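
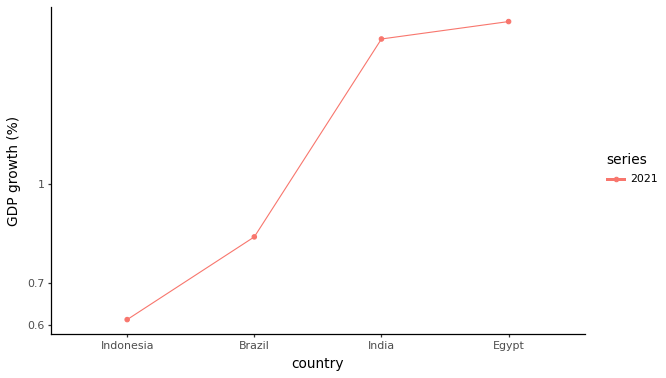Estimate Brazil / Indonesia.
Brazil ≈ 0.8, Indonesia ≈ 0.6; 0.8/0.6 ≈ 1.33.

≈ 1.33×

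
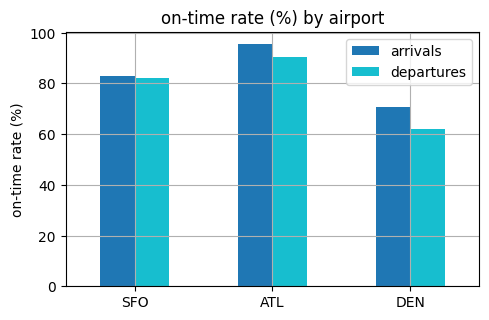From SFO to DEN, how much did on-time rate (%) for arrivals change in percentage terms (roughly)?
≈ -12.5%

SFO ≈ 80, DEN ≈ 70; (70 − 80) / 80 ≈ -12.5%.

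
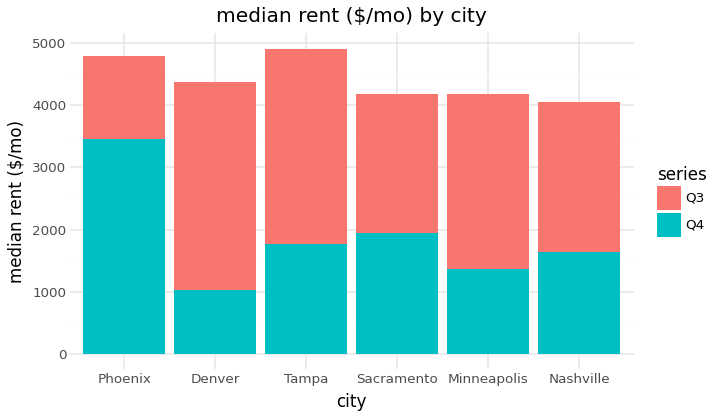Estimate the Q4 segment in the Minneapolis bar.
Q4 top ≈ 1500, bottom ≈ 0; segment ≈ 1500.

≈ 1500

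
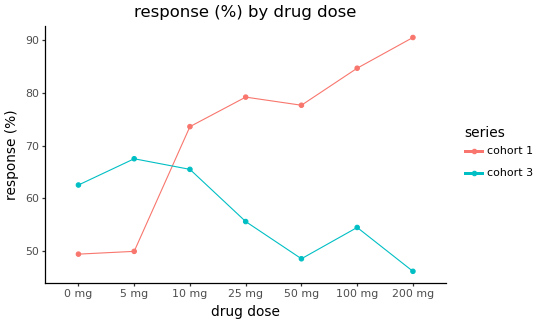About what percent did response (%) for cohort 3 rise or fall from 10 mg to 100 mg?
10 mg ≈ 65, 100 mg ≈ 55; (55 − 65) / 65 ≈ -15.4%.

≈ -15.4%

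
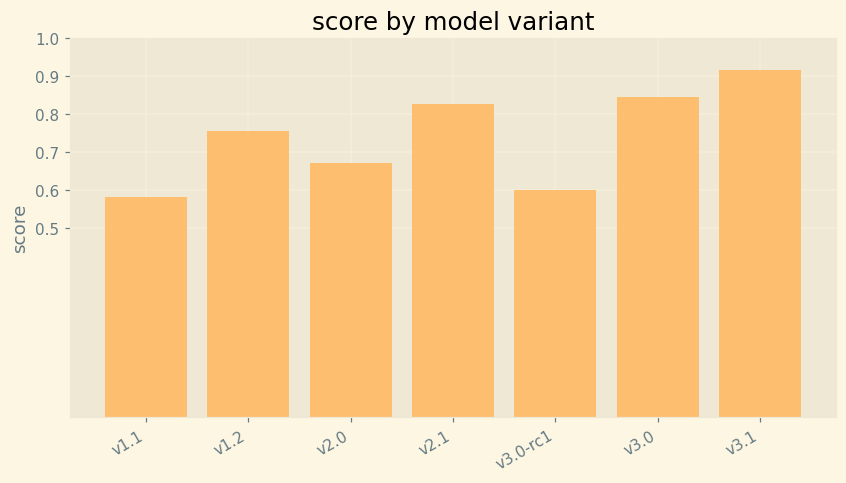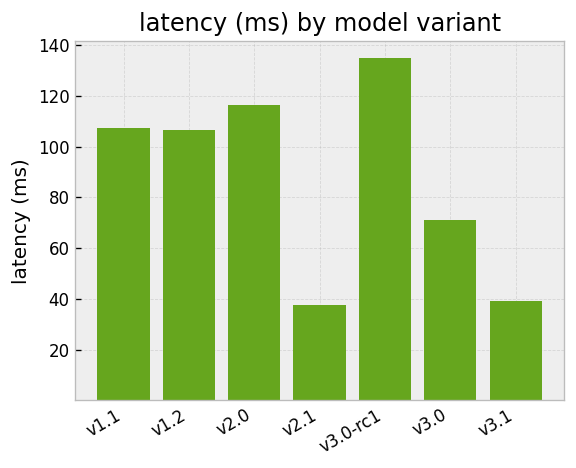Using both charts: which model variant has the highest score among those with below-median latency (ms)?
v3.1

Chart 2 median latency (ms) ≈ 100; below-median model variants: v2.1, v3.0, v3.1. Among those, v3.1 has the highest score (≈ 0.9).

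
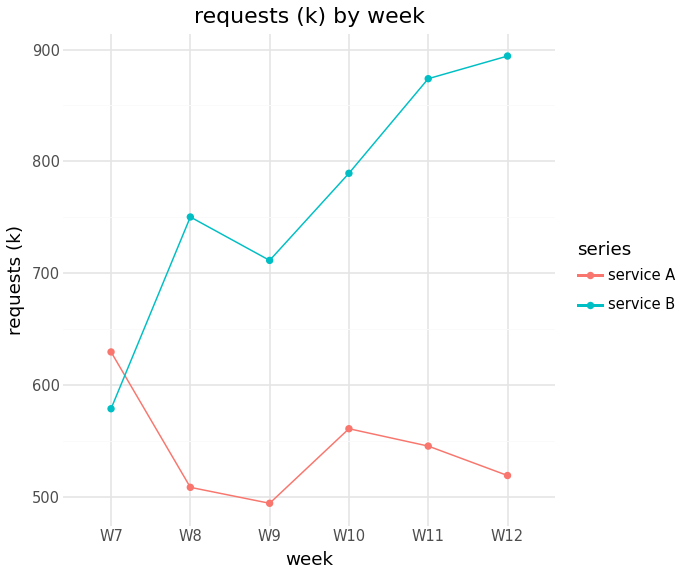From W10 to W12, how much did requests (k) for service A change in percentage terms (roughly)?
≈ -9.1%

W10 ≈ 550, W12 ≈ 500; (500 − 550) / 550 ≈ -9.1%.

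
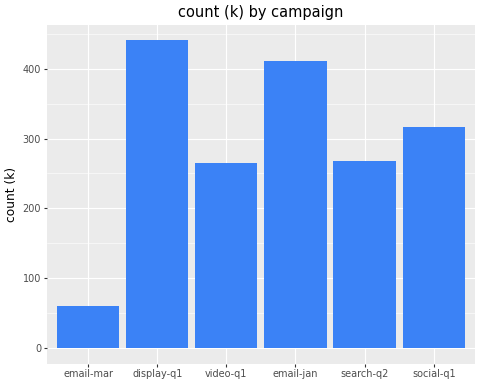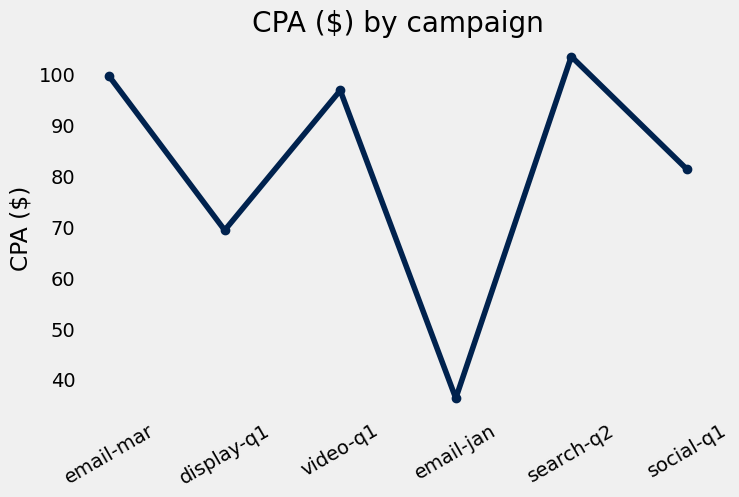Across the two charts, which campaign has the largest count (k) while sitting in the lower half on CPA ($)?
display-q1

Chart 2 median CPA ($) ≈ 90; below-median campaigns: display-q1, email-jan, social-q1. Among those, display-q1 has the highest count (k) (≈ 450).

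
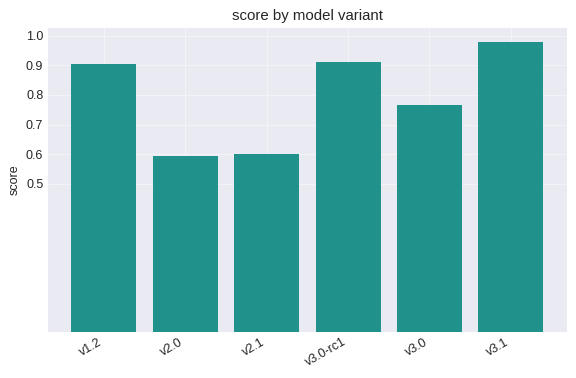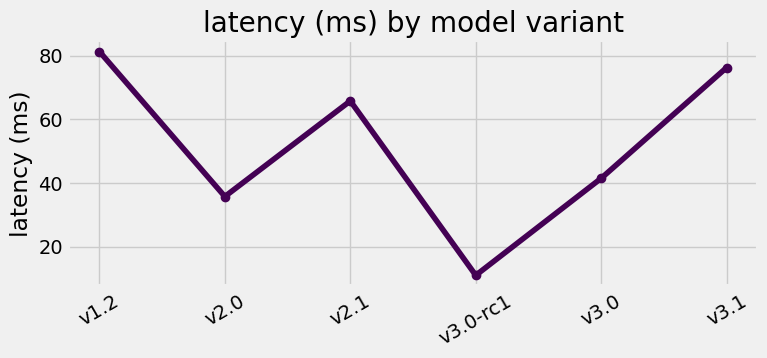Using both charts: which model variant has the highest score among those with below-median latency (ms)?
v3.0-rc1

Chart 2 median latency (ms) ≈ 50; below-median model variants: v2.0, v3.0-rc1, v3.0. Among those, v3.0-rc1 has the highest score (≈ 0.9).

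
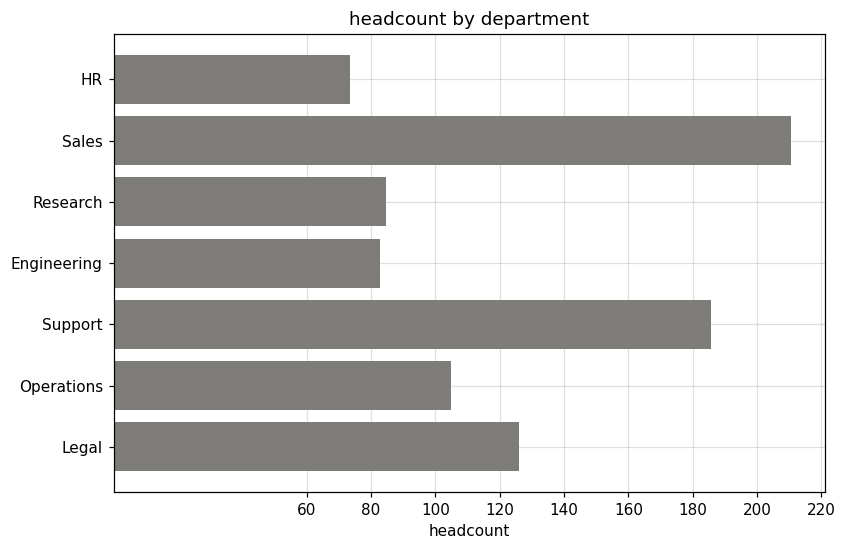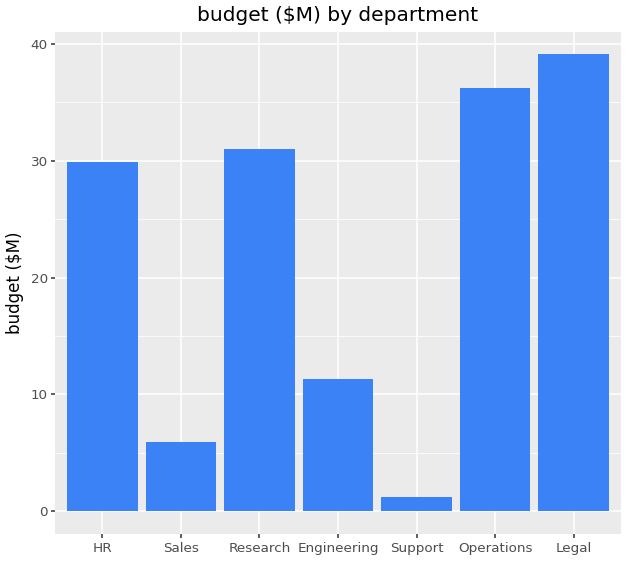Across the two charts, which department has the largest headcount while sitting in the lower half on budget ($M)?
Sales

Chart 2 median budget ($M) ≈ 30; below-median departments: Sales, Engineering, Support. Among those, Sales has the highest headcount (≈ 220).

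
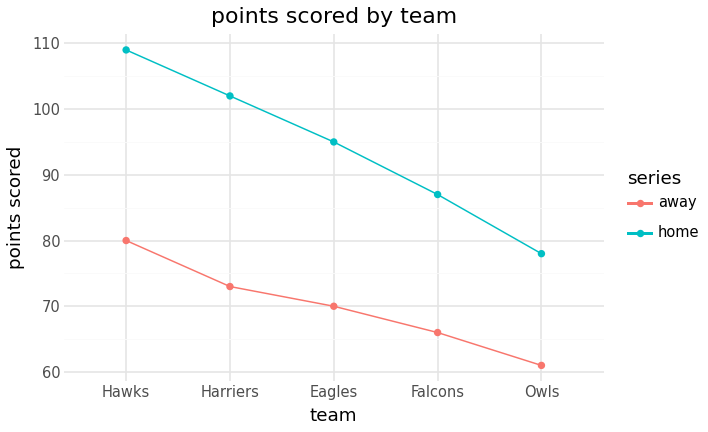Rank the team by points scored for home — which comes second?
Harriers

Top 3 for home: Hawks ≈ 110, Harriers ≈ 100, Eagles ≈ 95.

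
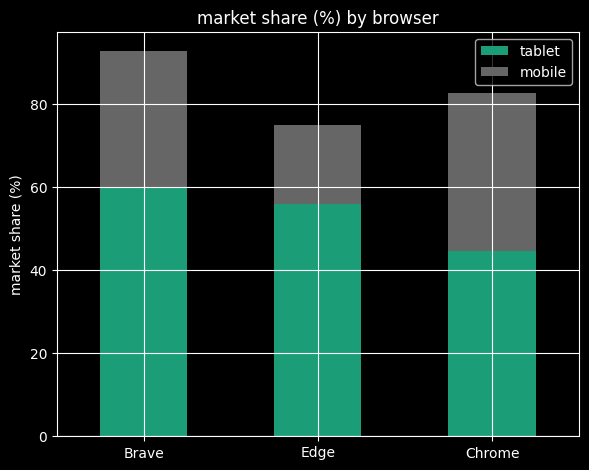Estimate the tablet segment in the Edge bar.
tablet top ≈ 60, bottom ≈ 0; segment ≈ 60.

≈ 60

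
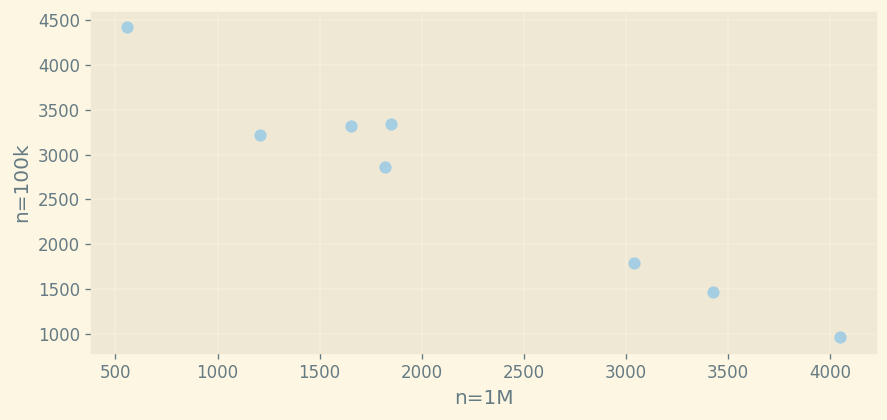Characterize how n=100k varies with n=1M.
negative, strong

Points are negatively correlated; strong (|r| ≈ 1.0).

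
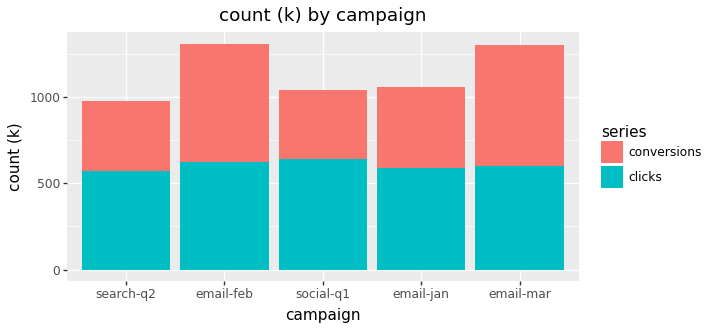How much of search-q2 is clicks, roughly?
≈ 600

clicks top ≈ 600, bottom ≈ 0; segment ≈ 600.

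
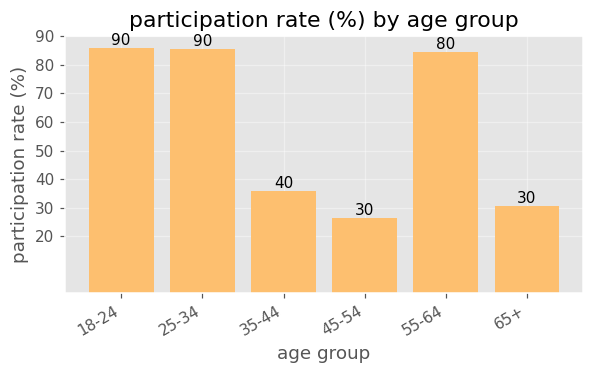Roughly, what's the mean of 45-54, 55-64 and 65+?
(30 + 80 + 30) / 3 ≈ 47.

≈ 47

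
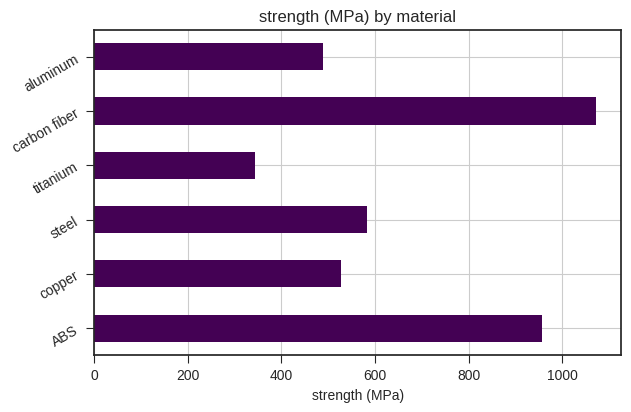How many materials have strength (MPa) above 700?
Above 700: ABS, carbon fiber.

2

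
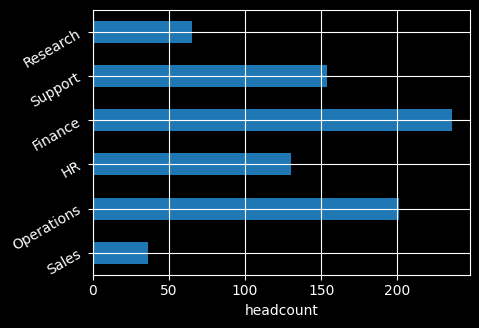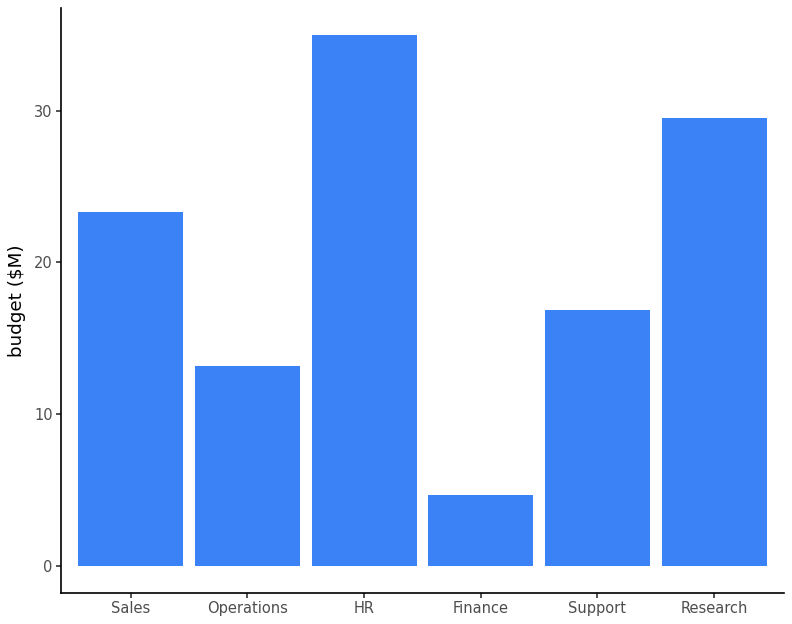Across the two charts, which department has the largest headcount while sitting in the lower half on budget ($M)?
Finance

Chart 2 median budget ($M) ≈ 20; below-median departments: Operations, Finance, Support. Among those, Finance has the highest headcount (≈ 225).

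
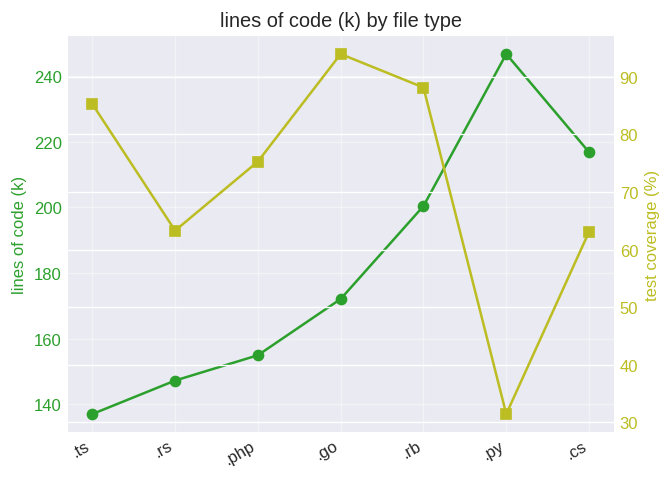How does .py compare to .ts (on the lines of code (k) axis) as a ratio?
≈ 1.79×

.py ≈ 250, .ts ≈ 140; 250/140 ≈ 1.79.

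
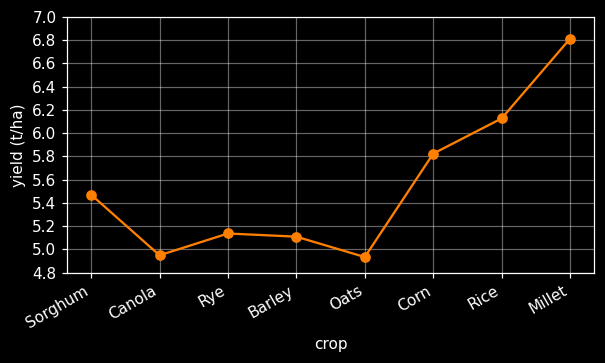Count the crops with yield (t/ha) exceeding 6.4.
Above 6.4: Millet.

1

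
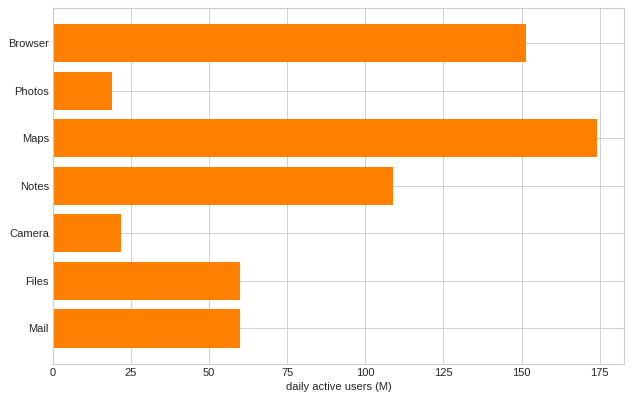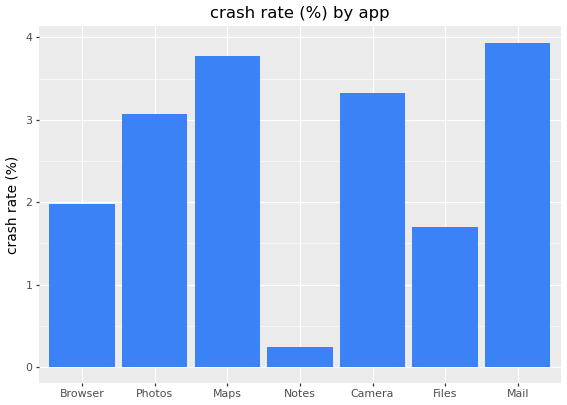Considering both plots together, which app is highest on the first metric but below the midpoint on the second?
Chart 2 median crash rate (%) ≈ 3; below-median apps: Browser, Notes, Files. Among those, Browser has the highest daily active users (M) (≈ 160).

Browser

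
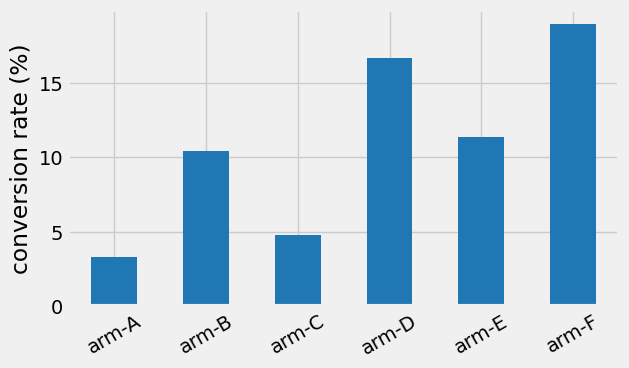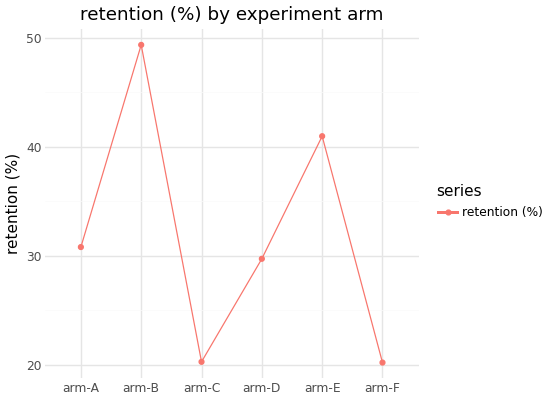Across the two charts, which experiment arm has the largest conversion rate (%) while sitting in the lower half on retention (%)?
Chart 2 median retention (%) ≈ 30; below-median experiment arms: arm-C, arm-D, arm-F. Among those, arm-F has the highest conversion rate (%) (≈ 18).

arm-F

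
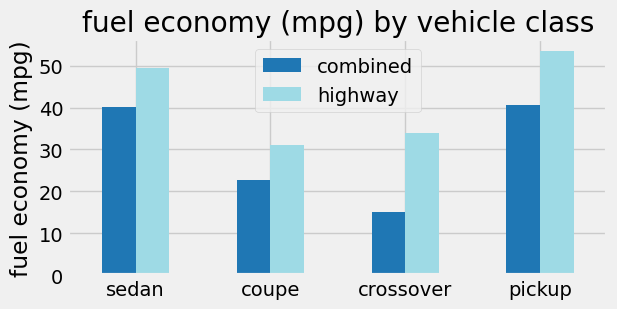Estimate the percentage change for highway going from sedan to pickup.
≈ +10%

sedan ≈ 50, pickup ≈ 55; (55 − 50) / 50 ≈ +10%.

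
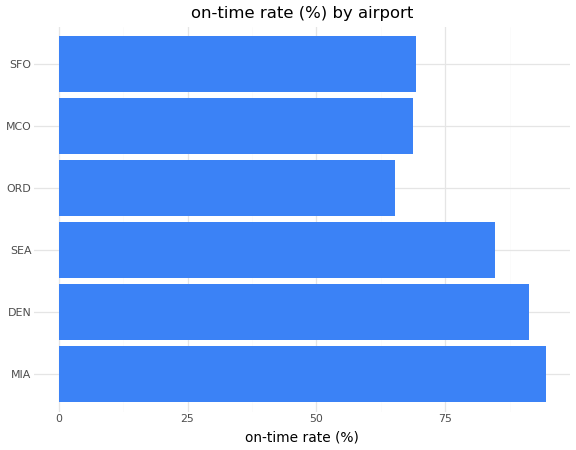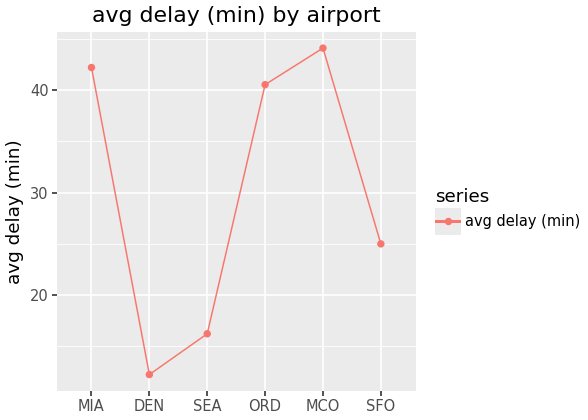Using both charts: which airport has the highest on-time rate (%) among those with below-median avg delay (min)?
DEN

Chart 2 median avg delay (min) ≈ 35; below-median airports: DEN, SEA, SFO. Among those, DEN has the highest on-time rate (%) (≈ 90).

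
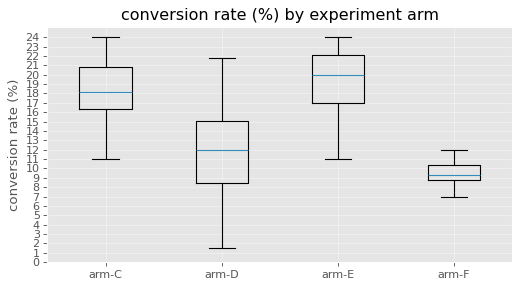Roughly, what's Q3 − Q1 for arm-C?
Q3 ≈ 21, Q1 ≈ 16; IQR ≈ 5.

≈ 5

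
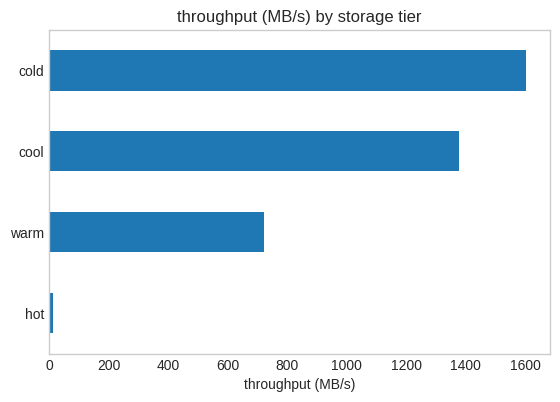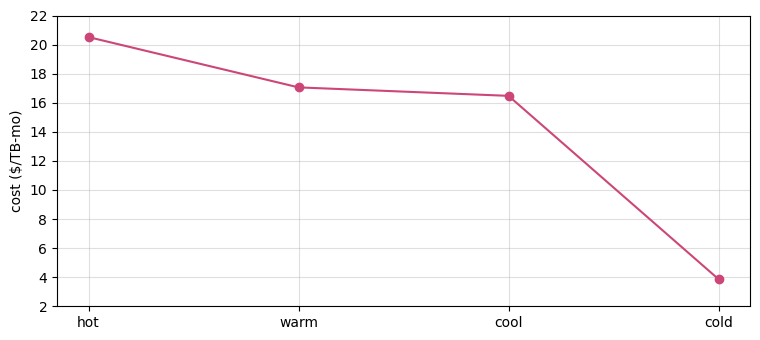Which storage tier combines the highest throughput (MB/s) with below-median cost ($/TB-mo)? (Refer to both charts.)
cold

Chart 2 median cost ($/TB-mo) ≈ 16; below-median storage tiers: cool, cold. Among those, cold has the highest throughput (MB/s) (≈ 1600).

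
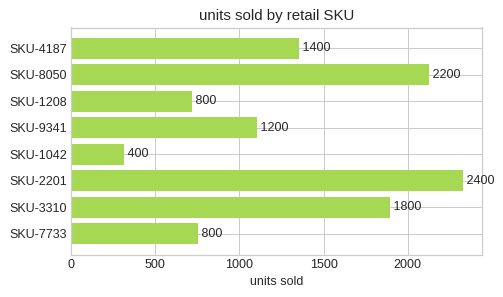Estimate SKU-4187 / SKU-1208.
SKU-4187 ≈ 1400, SKU-1208 ≈ 800; 1400/800 ≈ 1.75.

≈ 1.75×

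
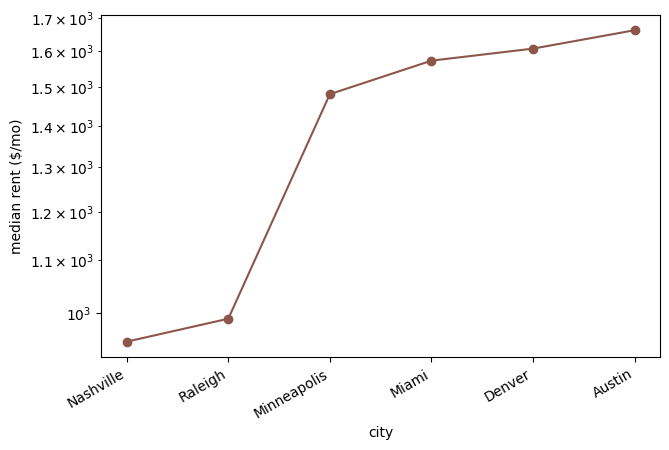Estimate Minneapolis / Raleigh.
≈ 1.5×

Minneapolis ≈ 1500, Raleigh ≈ 1000; 1500/1000 ≈ 1.5.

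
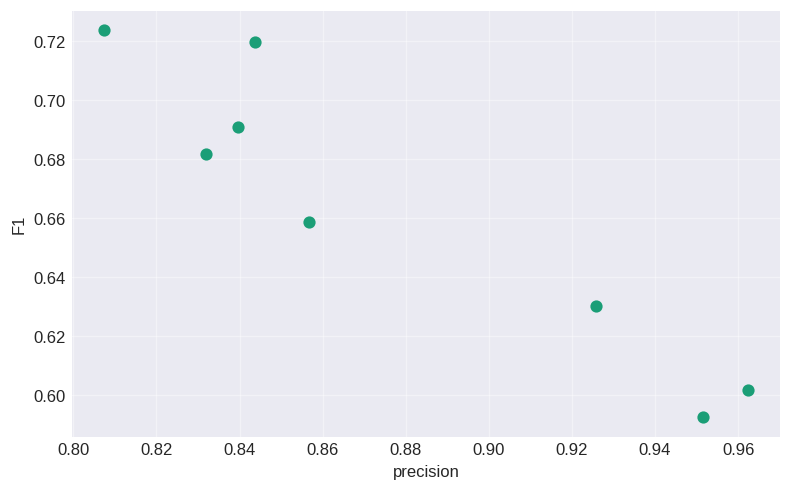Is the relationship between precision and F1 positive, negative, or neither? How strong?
Points are negatively correlated; strong (|r| ≈ 0.9).

negative, strong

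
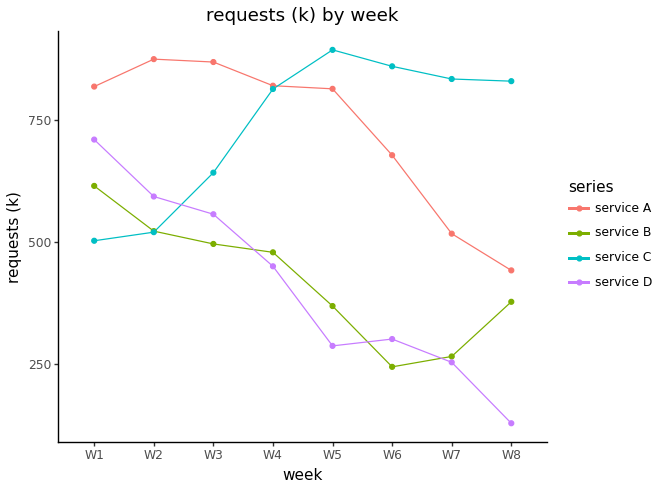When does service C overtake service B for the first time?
W2: service C ≈ 500 vs service B ≈ 500 (not yet); W3: service C ≈ 600 vs service B ≈ 500 (first crossover).

W3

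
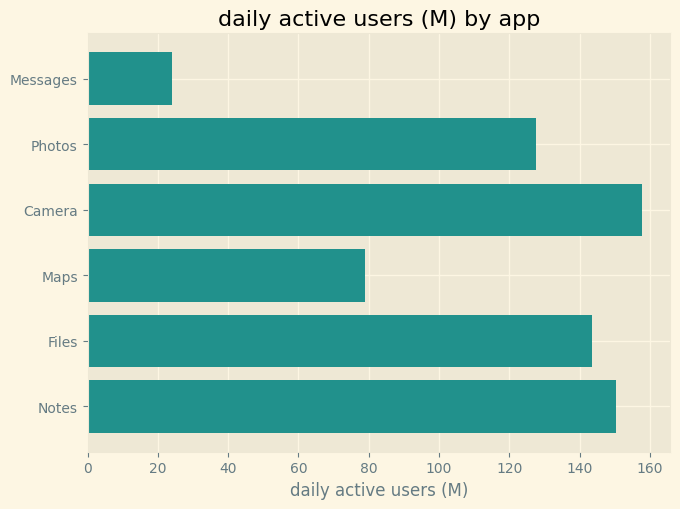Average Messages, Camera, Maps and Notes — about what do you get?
(20 + 160 + 80 + 160) / 4 ≈ 105.

≈ 105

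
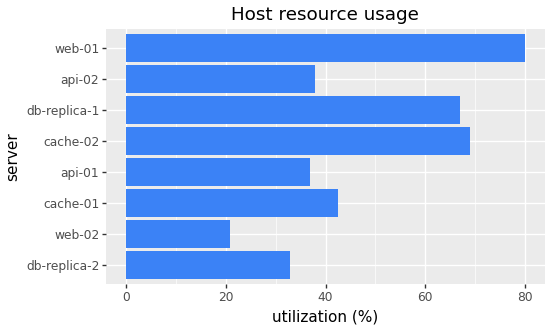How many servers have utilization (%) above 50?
Above 50: cache-02, db-replica-1, web-01.

3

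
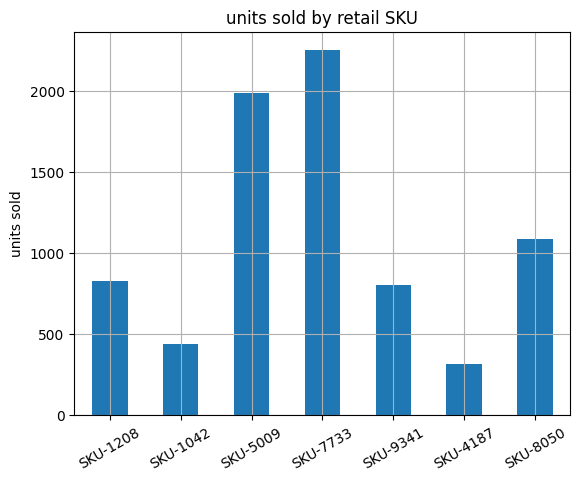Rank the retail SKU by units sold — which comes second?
SKU-5009

Top 3: SKU-7733 ≈ 2200, SKU-5009 ≈ 2000, SKU-8050 ≈ 1000.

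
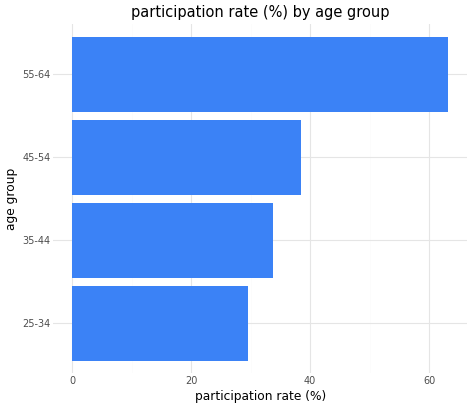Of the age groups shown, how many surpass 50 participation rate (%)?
1

Above 50: 55-64.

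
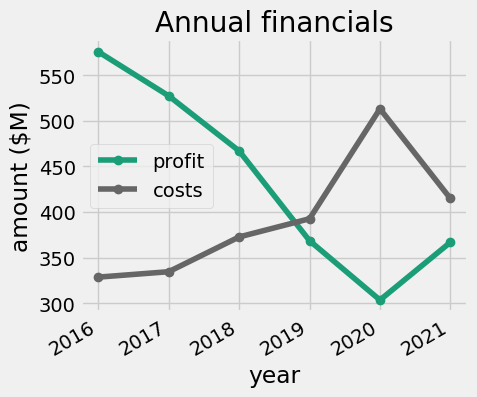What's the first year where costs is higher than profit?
2019

2018: costs ≈ 375 vs profit ≈ 475 (not yet); 2019: costs ≈ 400 vs profit ≈ 375 (first crossover).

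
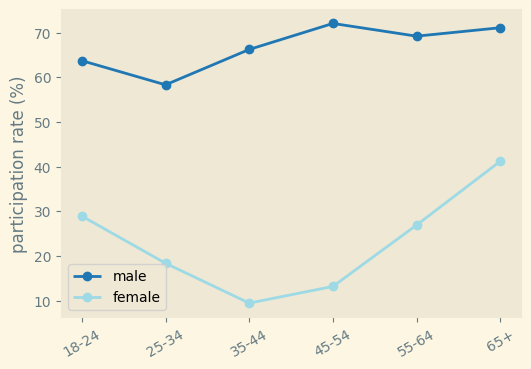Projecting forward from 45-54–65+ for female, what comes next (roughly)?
≈ 55

Last three: 10, 30, 40 → slope ≈ 15/step → next ≈ 55.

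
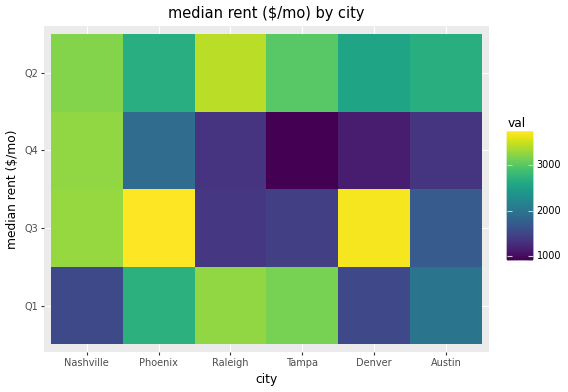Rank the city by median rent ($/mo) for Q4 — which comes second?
Phoenix

Top 3 for Q4: Nashville ≈ 3500, Phoenix ≈ 2000, Austin ≈ 1500.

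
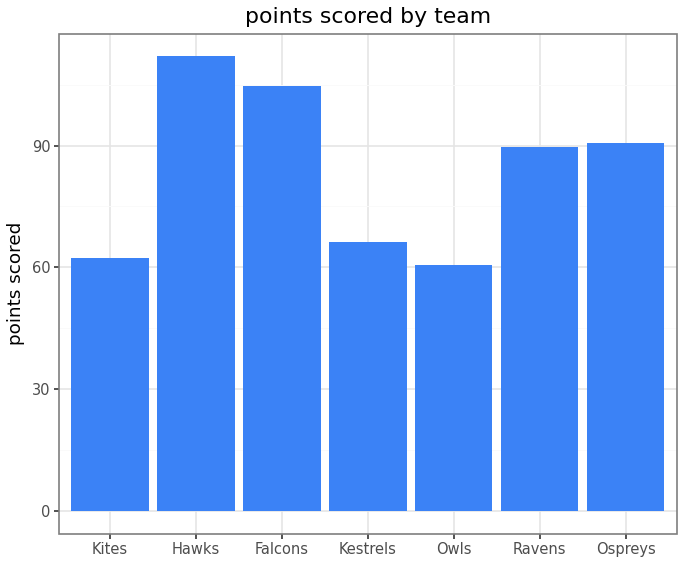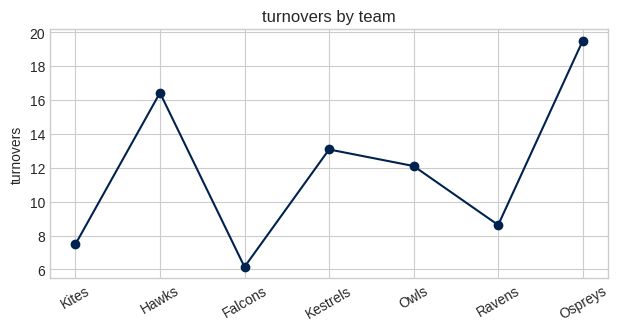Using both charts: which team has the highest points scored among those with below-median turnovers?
Falcons

Chart 2 median turnovers ≈ 12; below-median teams: Kites, Falcons, Ravens. Among those, Falcons has the highest points scored (≈ 100).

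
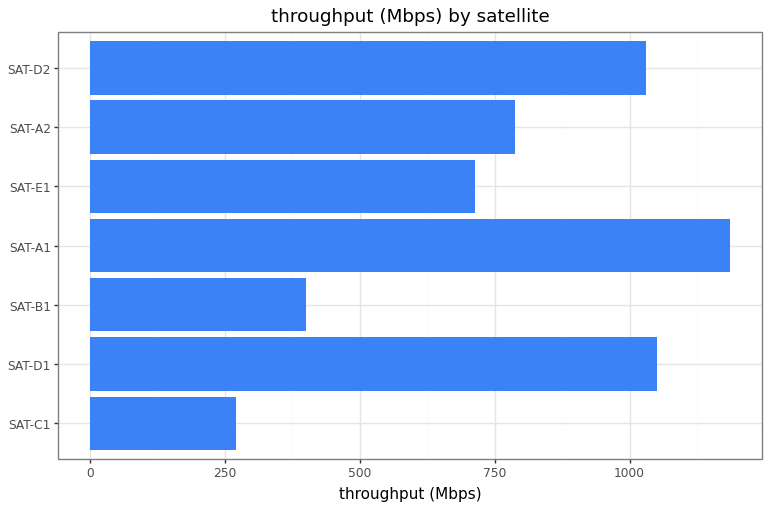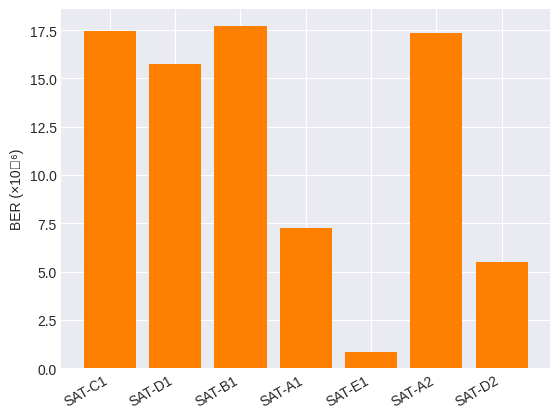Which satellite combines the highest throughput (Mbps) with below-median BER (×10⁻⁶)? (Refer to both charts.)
SAT-A1

Chart 2 median BER (×10⁻⁶) ≈ 16; below-median satellites: SAT-A1, SAT-E1, SAT-D2. Among those, SAT-A1 has the highest throughput (Mbps) (≈ 1200).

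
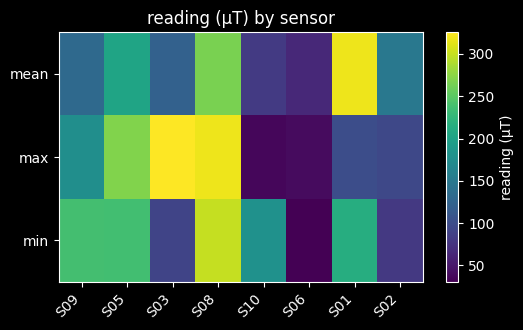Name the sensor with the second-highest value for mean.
S08

Top 3 for mean: S01 ≈ 325, S08 ≈ 275, S05 ≈ 200.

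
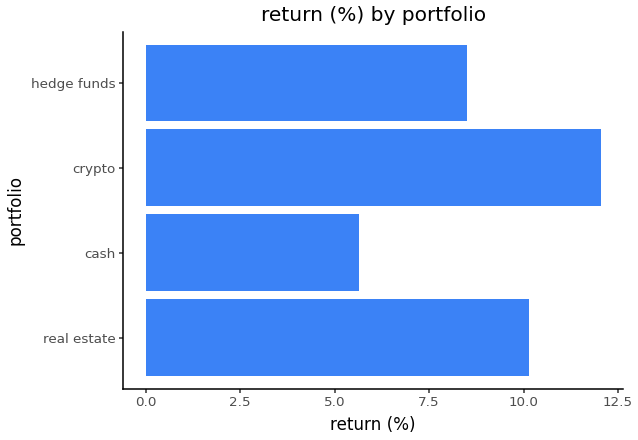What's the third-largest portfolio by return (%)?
hedge funds

Top 4: crypto ≈ 12, real estate ≈ 10, hedge funds ≈ 8, cash ≈ 6.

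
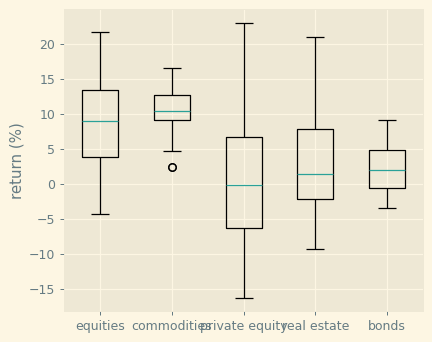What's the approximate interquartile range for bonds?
≈ 6

Q3 ≈ 5, Q1 ≈ -1; IQR ≈ 6.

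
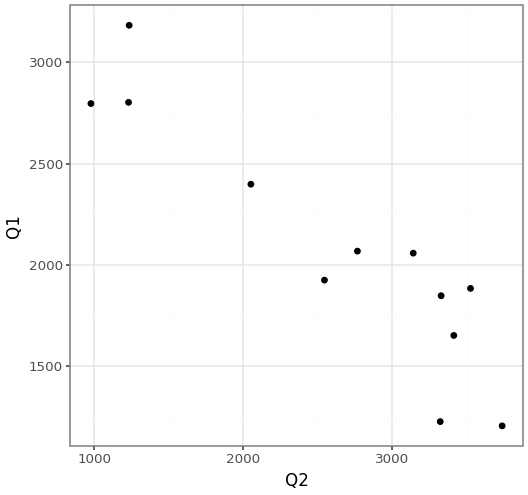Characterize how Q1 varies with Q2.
Points are negatively correlated; strong (|r| ≈ 0.9).

negative, strong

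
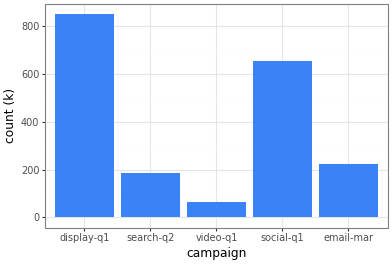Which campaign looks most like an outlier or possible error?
display-q1 ≈ 800; the rest sit between ≈ 100 and ≈ 700.

display-q1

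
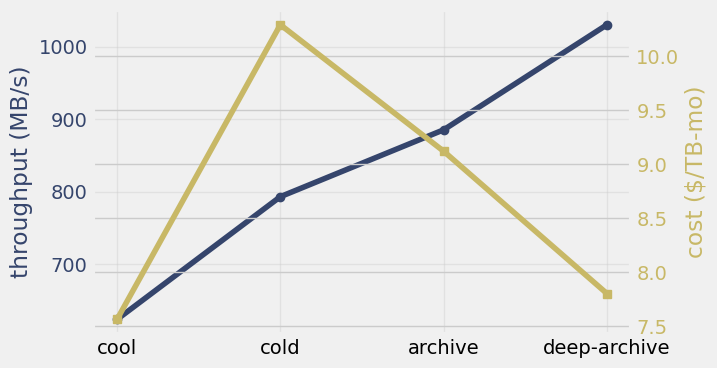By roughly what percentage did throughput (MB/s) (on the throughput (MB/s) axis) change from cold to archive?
≈ +12.5%

cold ≈ 800, archive ≈ 900; (900 − 800) / 800 ≈ +12.5%.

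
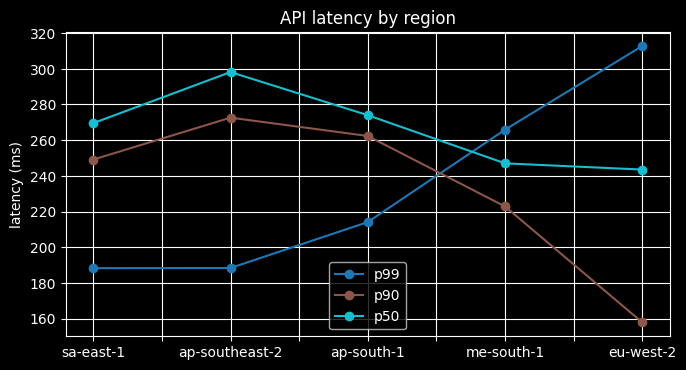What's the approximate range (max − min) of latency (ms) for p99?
Max eu-west-2 ≈ 320, min sa-east-1 ≈ 180; range ≈ 140.

≈ 140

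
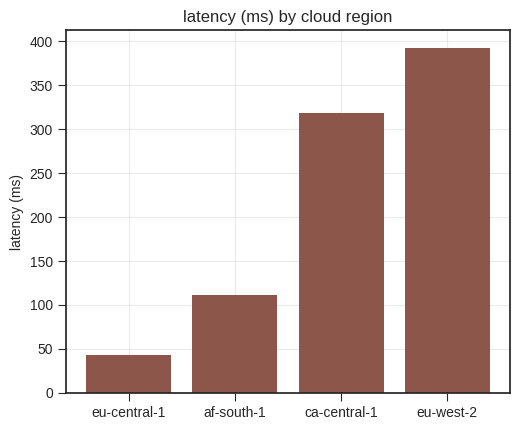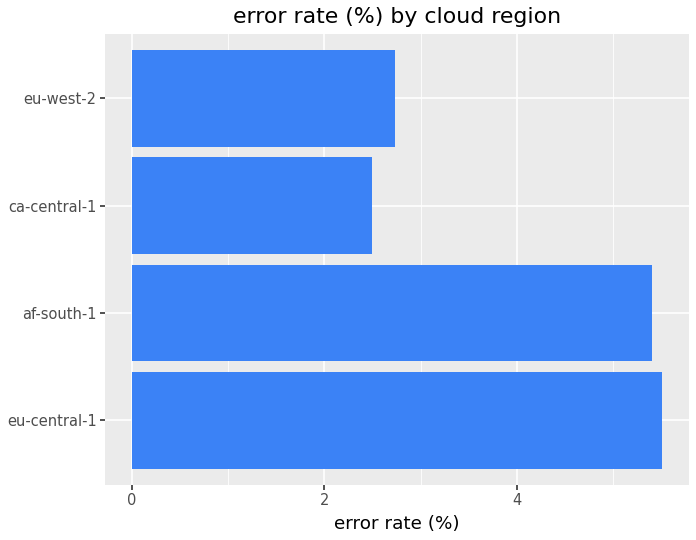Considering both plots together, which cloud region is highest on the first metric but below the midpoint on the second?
Chart 2 median error rate (%) ≈ 4; below-median cloud regions: ca-central-1, eu-west-2. Among those, eu-west-2 has the highest latency (ms) (≈ 400).

eu-west-2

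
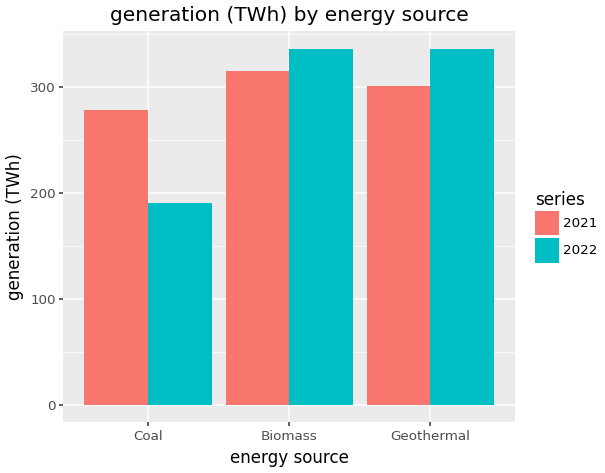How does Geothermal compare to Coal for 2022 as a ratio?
Geothermal ≈ 350, Coal ≈ 200; 350/200 ≈ 1.75.

≈ 1.75×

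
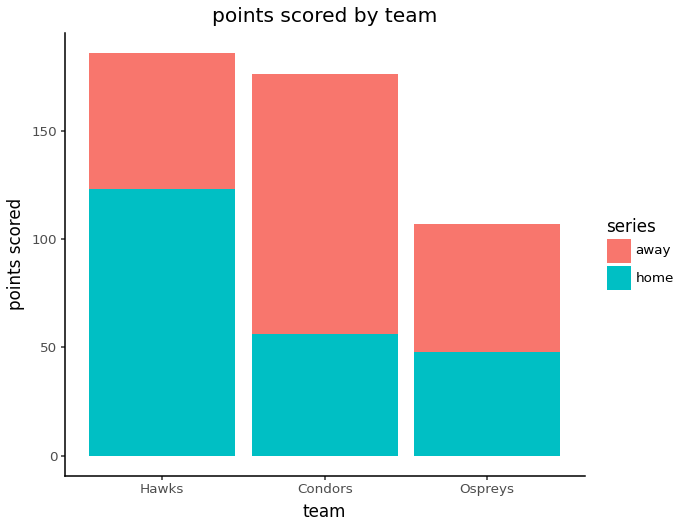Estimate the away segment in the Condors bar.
≈ 120

away top ≈ 180, bottom ≈ 60; segment ≈ 120.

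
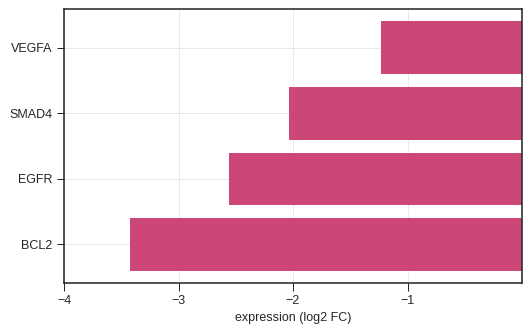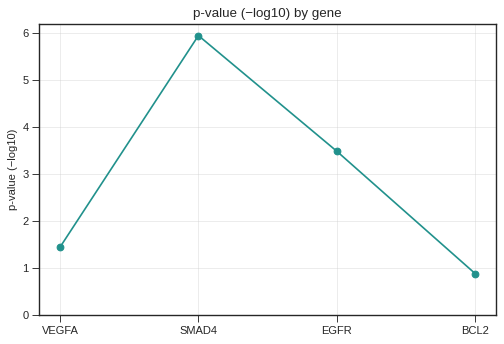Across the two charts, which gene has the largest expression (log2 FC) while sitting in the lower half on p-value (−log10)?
Chart 2 median p-value (−log10) ≈ 2; below-median genes: VEGFA, BCL2. Among those, VEGFA has the highest expression (log2 FC) (≈ -1).

VEGFA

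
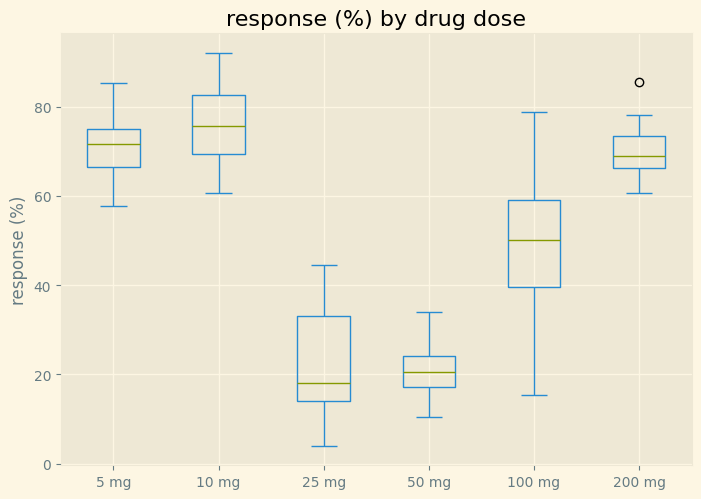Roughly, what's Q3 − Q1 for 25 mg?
≈ 20

Q3 ≈ 35, Q1 ≈ 15; IQR ≈ 20.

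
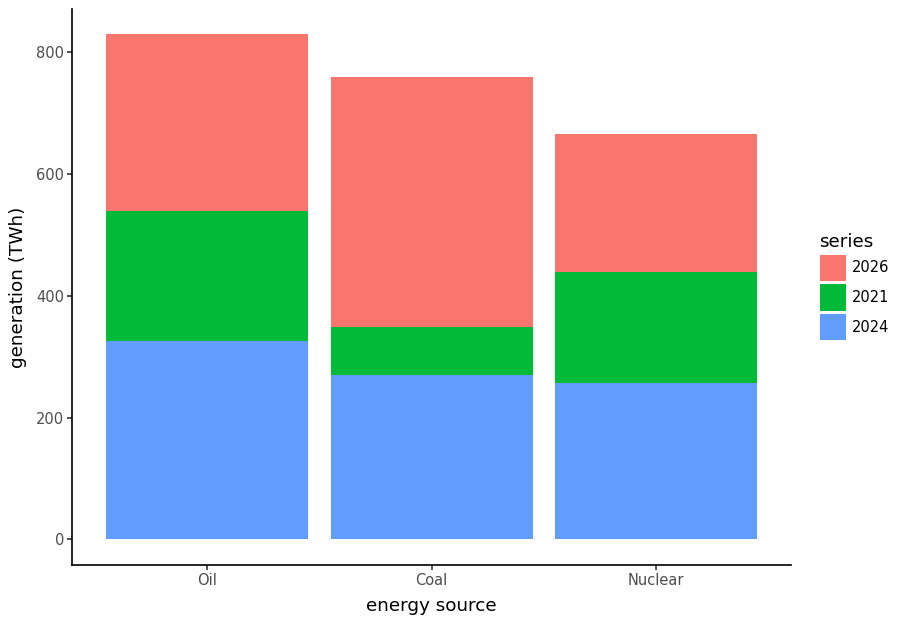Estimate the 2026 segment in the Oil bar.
≈ 300

2026 top ≈ 800, bottom ≈ 500; segment ≈ 300.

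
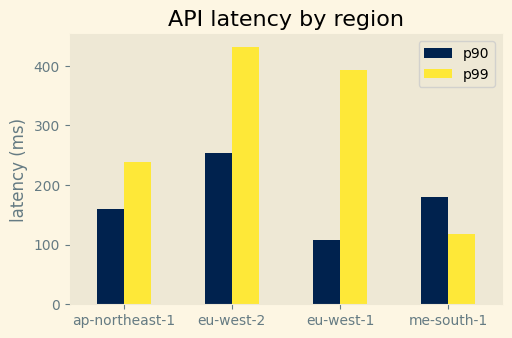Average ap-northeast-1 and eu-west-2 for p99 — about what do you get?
≈ 350

(250 + 450) / 2 ≈ 350.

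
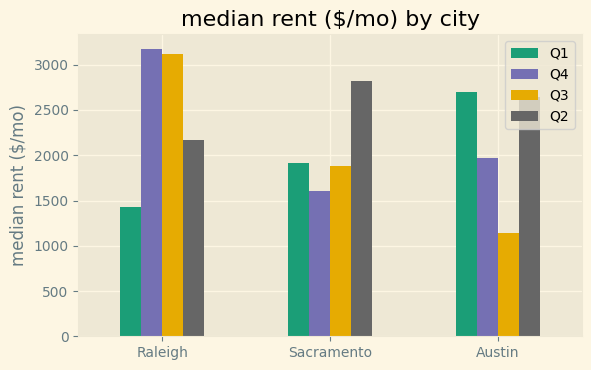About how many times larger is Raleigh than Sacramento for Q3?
≈ 1.5×

Raleigh ≈ 3000, Sacramento ≈ 2000; 3000/2000 ≈ 1.5.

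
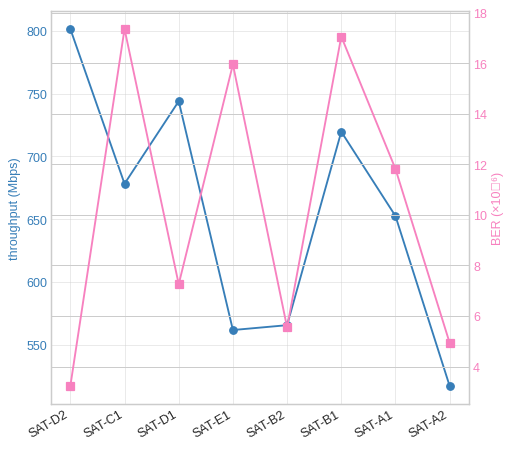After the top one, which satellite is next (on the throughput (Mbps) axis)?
SAT-D1

Top 3 (on the throughput (Mbps) axis): SAT-D2 ≈ 800, SAT-D1 ≈ 750, SAT-B1 ≈ 725.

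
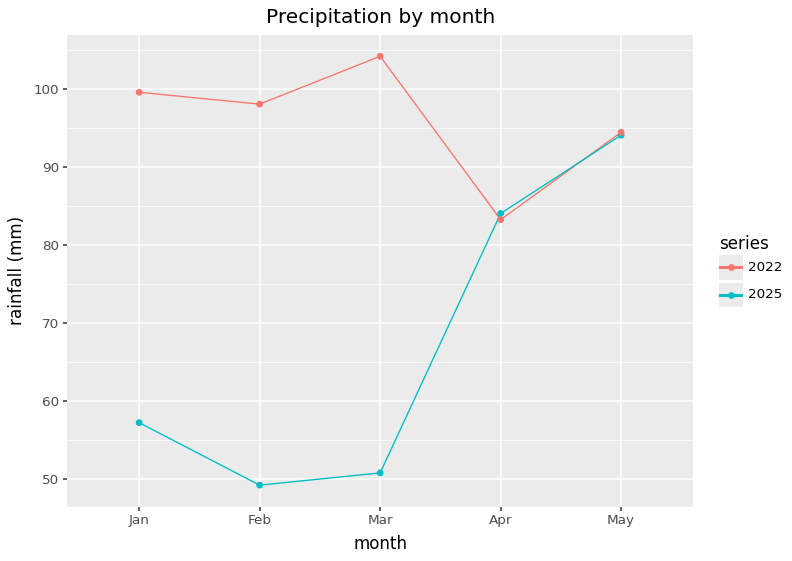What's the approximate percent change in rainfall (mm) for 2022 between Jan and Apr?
Jan ≈ 100, Apr ≈ 85; (85 − 100) / 100 ≈ -15%.

≈ -15%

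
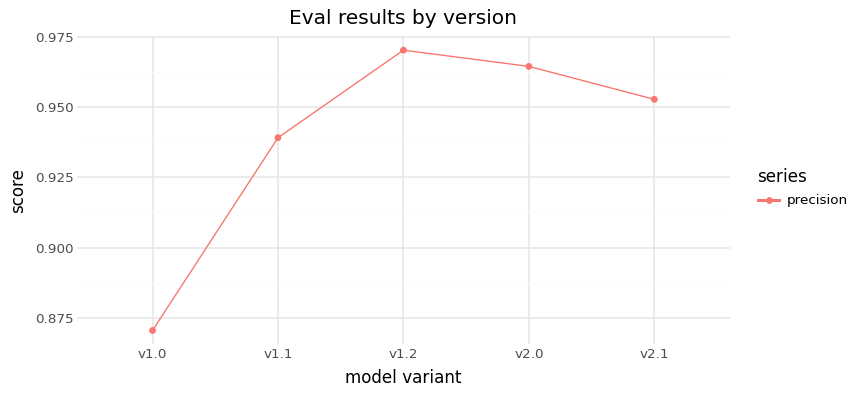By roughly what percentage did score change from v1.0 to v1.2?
v1.0 ≈ 0.87, v1.2 ≈ 0.97; (0.97 − 0.87) / 0.87 ≈ +11.5%.

≈ +11.5%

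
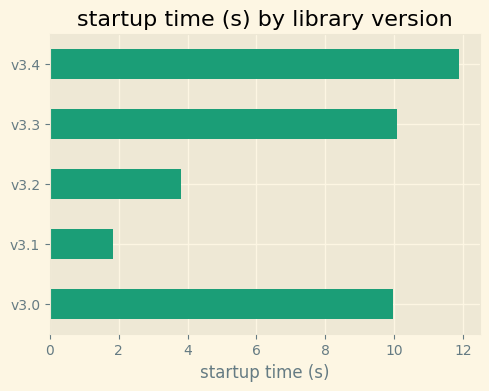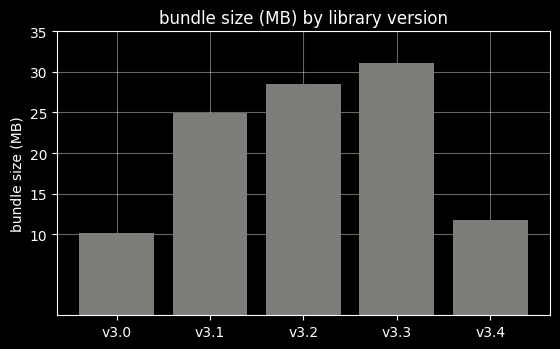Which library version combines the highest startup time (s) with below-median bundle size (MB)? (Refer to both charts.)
v3.4

Chart 2 median bundle size (MB) ≈ 25; below-median library versions: v3.0, v3.4. Among those, v3.4 has the highest startup time (s) (≈ 12).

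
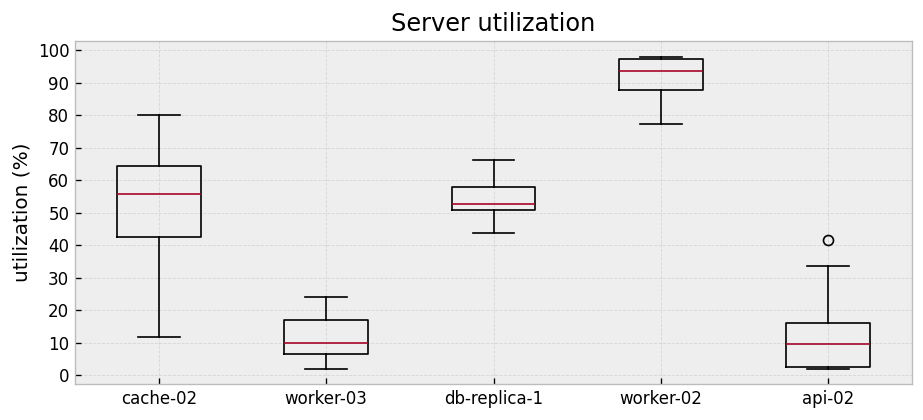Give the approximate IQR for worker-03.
Q3 ≈ 20, Q1 ≈ 10; IQR ≈ 10.

≈ 10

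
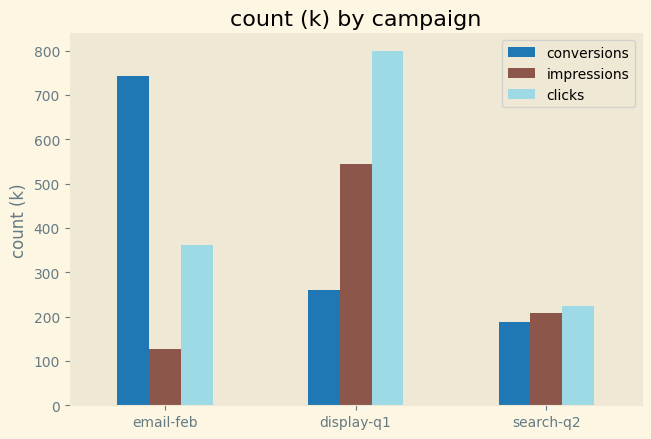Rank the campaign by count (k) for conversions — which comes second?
Top 3 for conversions: email-feb ≈ 700, display-q1 ≈ 300, search-q2 ≈ 200.

display-q1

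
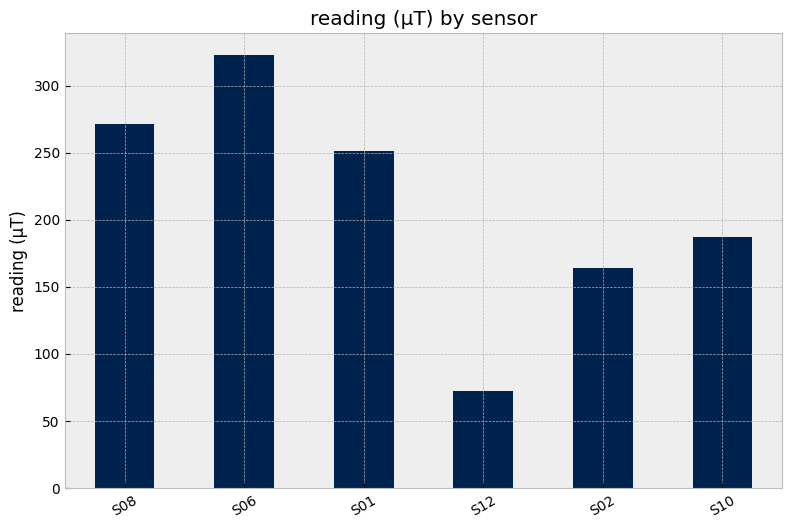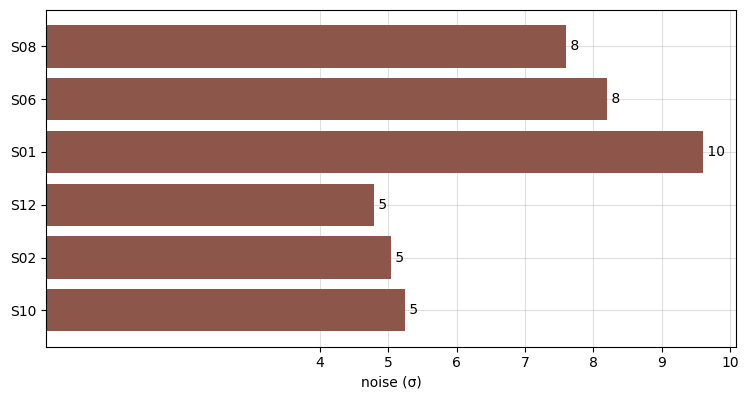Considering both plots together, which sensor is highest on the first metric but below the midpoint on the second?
S10

Chart 2 median noise (σ) ≈ 6; below-median sensors: S12, S02, S10. Among those, S10 has the highest reading (µT) (≈ 200).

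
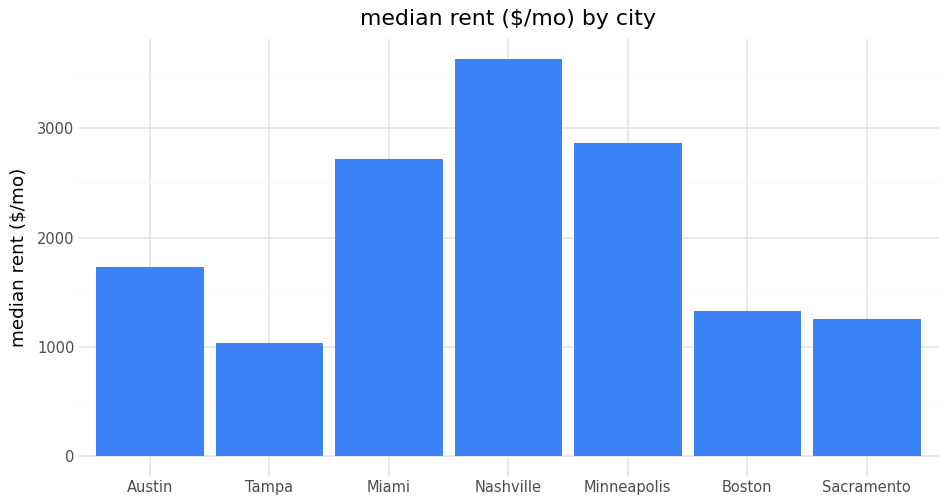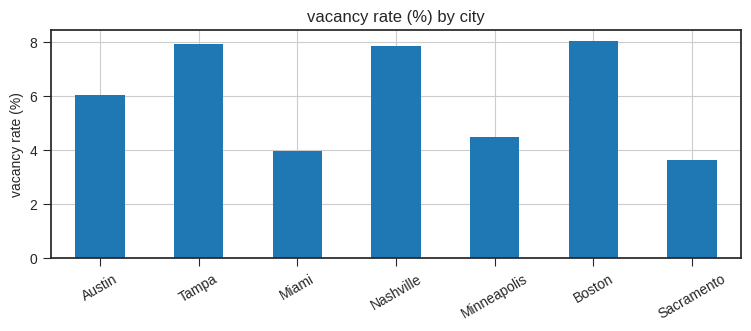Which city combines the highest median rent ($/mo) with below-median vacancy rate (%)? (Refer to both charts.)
Minneapolis

Chart 2 median vacancy rate (%) ≈ 6; below-median cities: Miami, Minneapolis, Sacramento. Among those, Minneapolis has the highest median rent ($/mo) (≈ 3000).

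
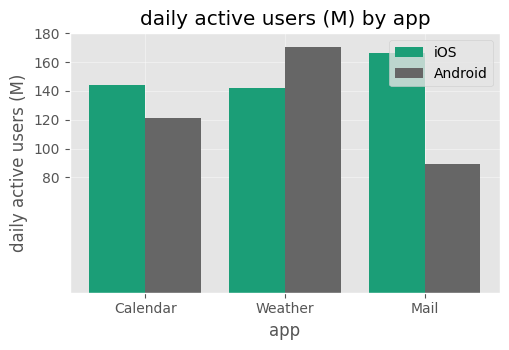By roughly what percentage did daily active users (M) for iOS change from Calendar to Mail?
Calendar ≈ 140, Mail ≈ 160; (160 − 140) / 140 ≈ +14.3%.

≈ +14.3%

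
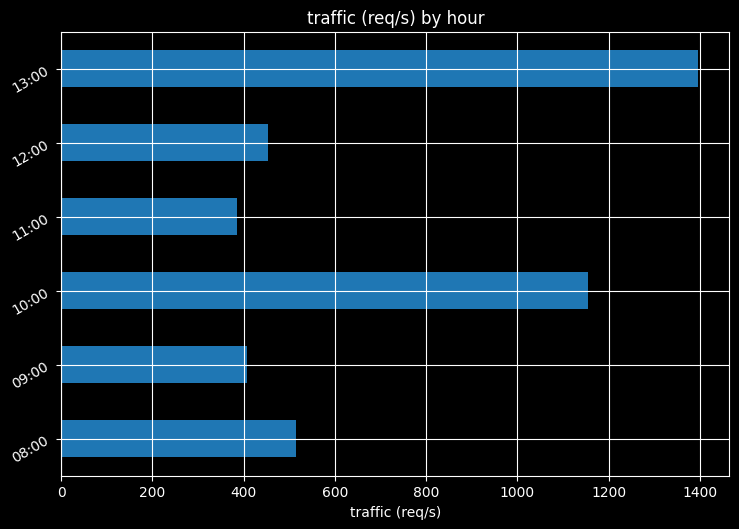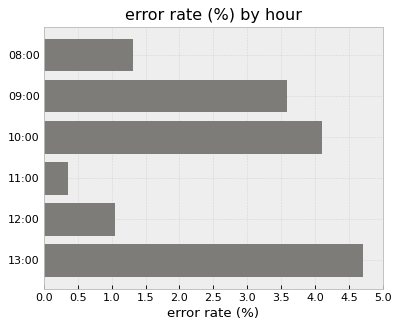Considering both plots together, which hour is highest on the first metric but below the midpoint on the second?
08:00

Chart 2 median error rate (%) ≈ 2.5; below-median hours: 08:00, 11:00, 12:00. Among those, 08:00 has the highest traffic (req/s) (≈ 600).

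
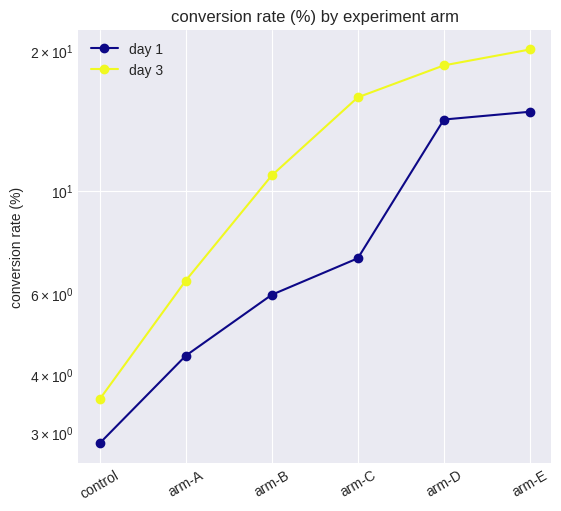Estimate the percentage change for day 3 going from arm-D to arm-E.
≈ +11.1%

arm-D ≈ 18, arm-E ≈ 20; (20 − 18) / 18 ≈ +11.1%.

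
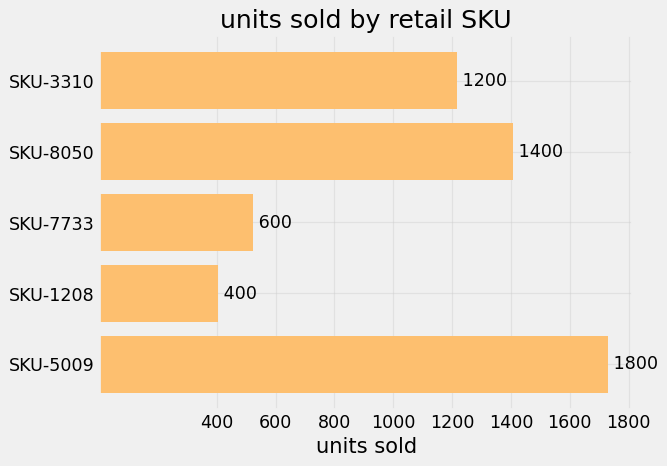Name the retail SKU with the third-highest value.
SKU-3310

Top 4: SKU-5009 ≈ 1800, SKU-8050 ≈ 1400, SKU-3310 ≈ 1200, SKU-7733 ≈ 600.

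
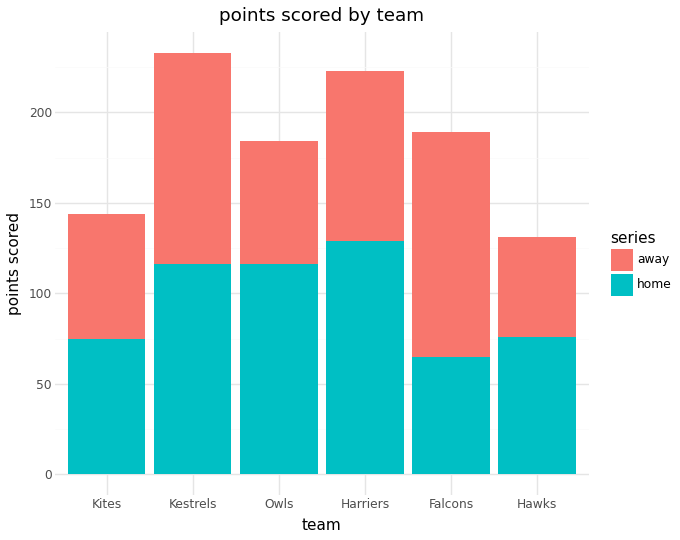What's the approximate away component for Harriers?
away top ≈ 220, bottom ≈ 120; segment ≈ 100.

≈ 100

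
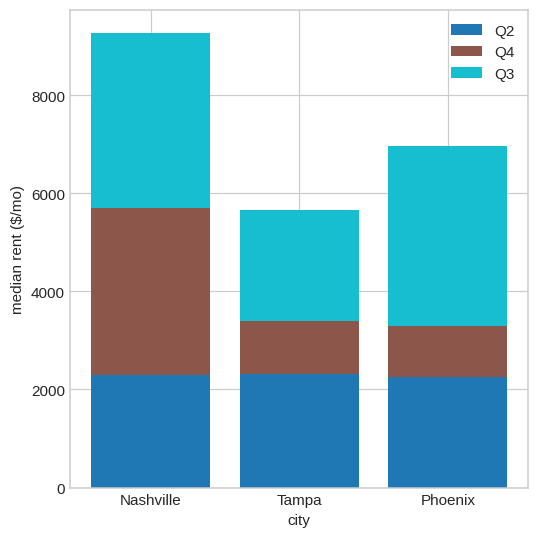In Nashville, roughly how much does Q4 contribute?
Q4 top ≈ 6000, bottom ≈ 2000; segment ≈ 4000.

≈ 4000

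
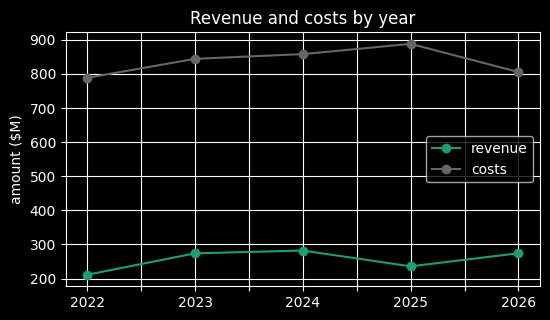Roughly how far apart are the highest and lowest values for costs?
≈ 100

Max 2025 ≈ 900, min 2022 ≈ 800; range ≈ 100.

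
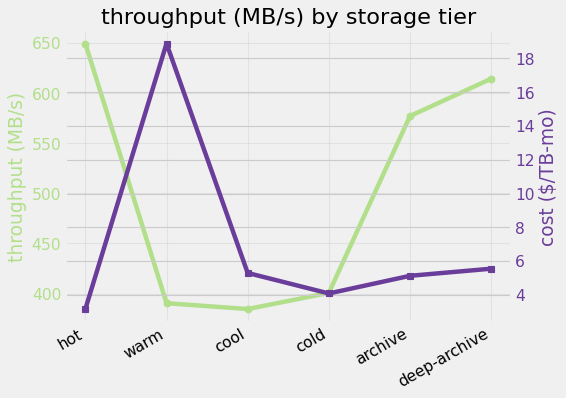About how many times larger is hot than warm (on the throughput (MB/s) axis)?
≈ 1.62×

hot ≈ 650, warm ≈ 400; 650/400 ≈ 1.62.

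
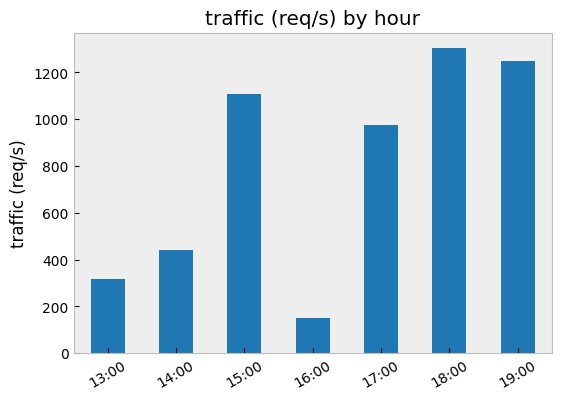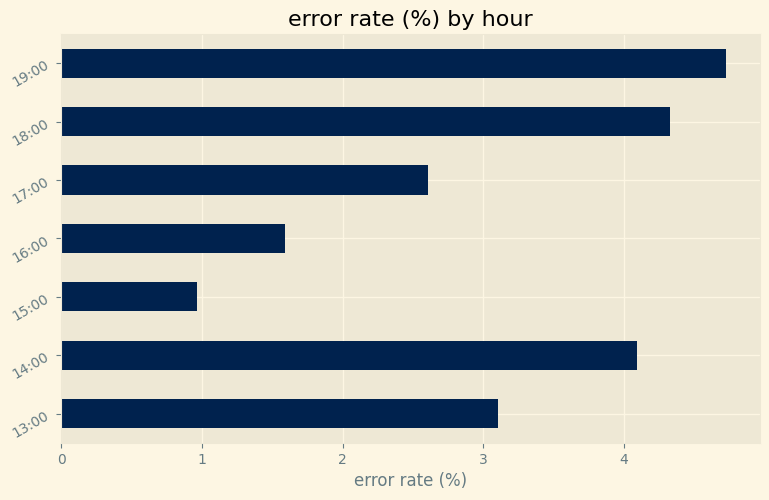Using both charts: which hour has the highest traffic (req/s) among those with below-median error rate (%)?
Chart 2 median error rate (%) ≈ 3; below-median hours: 15:00, 16:00, 17:00. Among those, 15:00 has the highest traffic (req/s) (≈ 1200).

15:00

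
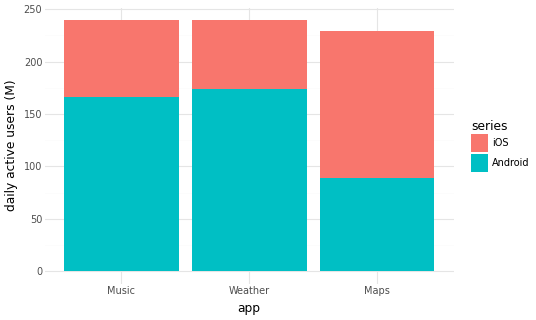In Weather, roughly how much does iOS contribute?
iOS top ≈ 240, bottom ≈ 180; segment ≈ 60.

≈ 60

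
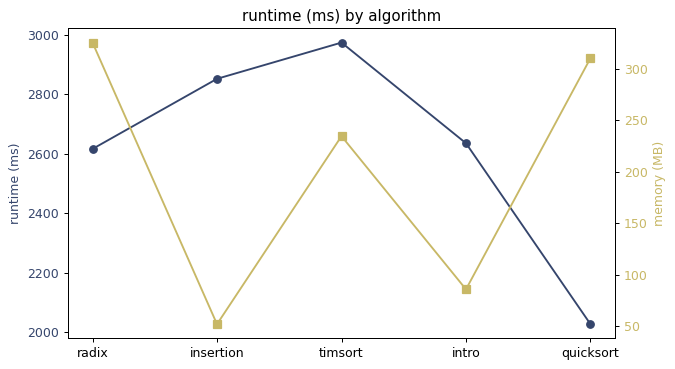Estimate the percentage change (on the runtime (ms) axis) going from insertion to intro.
insertion ≈ 2900, intro ≈ 2600; (2600 − 2900) / 2900 ≈ -10.3%.

≈ -10.3%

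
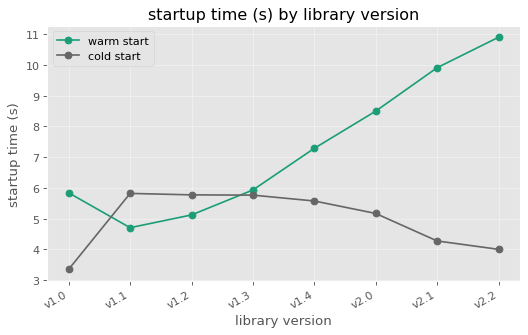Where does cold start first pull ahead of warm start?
v1.1

v1.0: cold start ≈ 3 vs warm start ≈ 6 (not yet); v1.1: cold start ≈ 6 vs warm start ≈ 5 (first crossover).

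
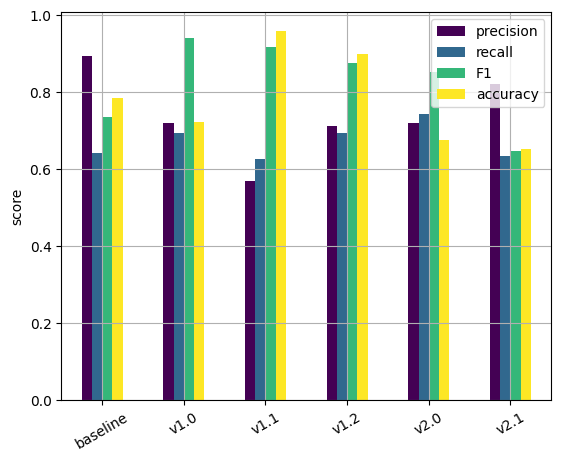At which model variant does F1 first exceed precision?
baseline: F1 ≈ 0.7 vs precision ≈ 0.9 (not yet); v1.0: F1 ≈ 0.9 vs precision ≈ 0.7 (first crossover).

v1.0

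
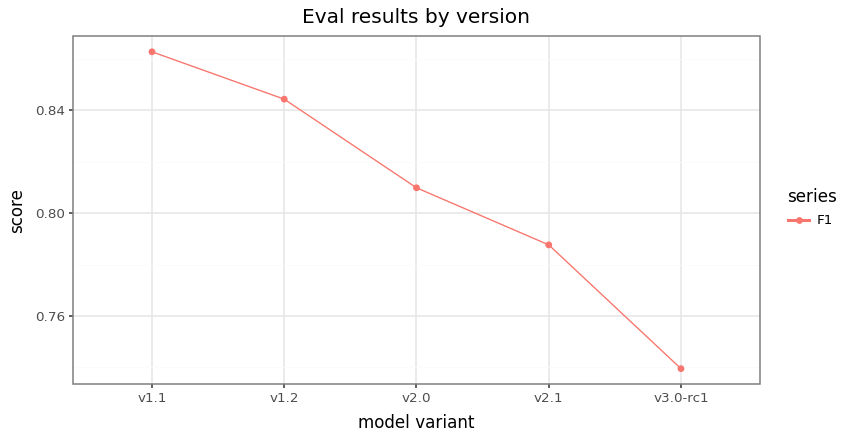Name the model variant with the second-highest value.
v1.2

Top 3: v1.1 ≈ 0.86, v1.2 ≈ 0.84, v2.0 ≈ 0.80.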